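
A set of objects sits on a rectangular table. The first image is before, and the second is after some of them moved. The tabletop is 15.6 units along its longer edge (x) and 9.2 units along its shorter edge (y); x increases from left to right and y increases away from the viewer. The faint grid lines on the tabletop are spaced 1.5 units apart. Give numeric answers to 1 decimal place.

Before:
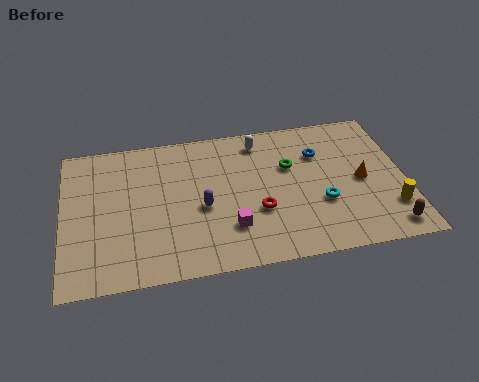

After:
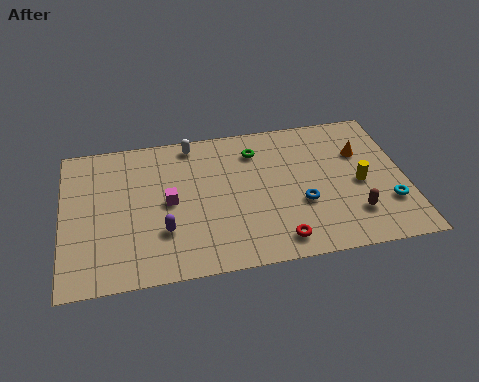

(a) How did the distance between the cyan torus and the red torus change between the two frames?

+2.4

Before: roughly 2.9 units apart; after: 5.3. That's 2.4 units further apart.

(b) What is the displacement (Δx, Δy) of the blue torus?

(-1.0, -3.1)

The blue torus was at about (11.8, 6.5) and moved to about (10.8, 3.4).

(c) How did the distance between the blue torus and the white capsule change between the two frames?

+3.8

The distance was about 3.0 in the first image and 6.8 in the second, so they moved 3.8 units further apart.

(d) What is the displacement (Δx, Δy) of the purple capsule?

(-1.8, -1.2)

From the two frames, the purple capsule sits at roughly (6.3, 4.0) before and (4.5, 2.8) after.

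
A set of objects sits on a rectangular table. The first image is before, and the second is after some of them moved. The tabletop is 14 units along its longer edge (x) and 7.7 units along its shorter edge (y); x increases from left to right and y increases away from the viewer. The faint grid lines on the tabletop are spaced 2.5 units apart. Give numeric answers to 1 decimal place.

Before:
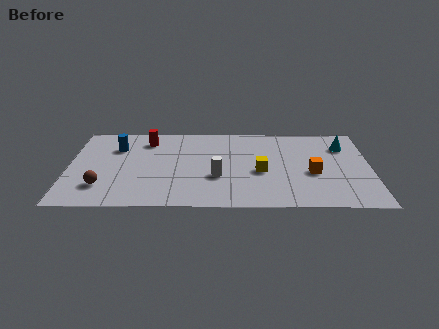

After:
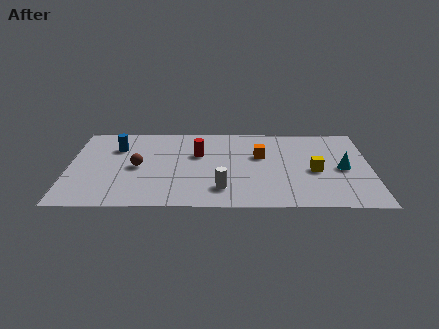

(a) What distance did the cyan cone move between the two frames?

2.1

The cyan cone was near (12.8, 5.7) before and (12.7, 3.6) after, so it travelled √(0.1² + 2.1²) ≈ 2.1 units.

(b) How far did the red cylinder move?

2.7

The red cylinder was near (3.6, 6.2) before and (6.0, 4.9) after, so it travelled √(2.4² + 1.3²) ≈ 2.7 units.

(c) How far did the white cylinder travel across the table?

1.1

The white cylinder was near (6.9, 2.8) before and (7.1, 1.7) after, so it travelled √(0.2² + 1.1²) ≈ 1.1 units.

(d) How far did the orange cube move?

2.9

From (11.3, 3.2) to (8.9, 4.8), the orange cube covered √(2.4² + 1.6²) ≈ 2.9 units.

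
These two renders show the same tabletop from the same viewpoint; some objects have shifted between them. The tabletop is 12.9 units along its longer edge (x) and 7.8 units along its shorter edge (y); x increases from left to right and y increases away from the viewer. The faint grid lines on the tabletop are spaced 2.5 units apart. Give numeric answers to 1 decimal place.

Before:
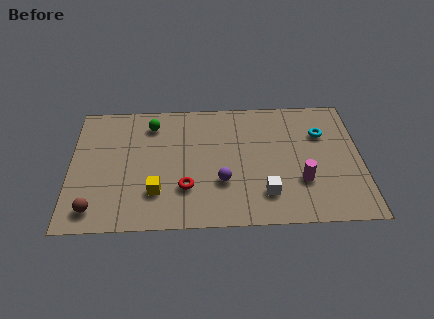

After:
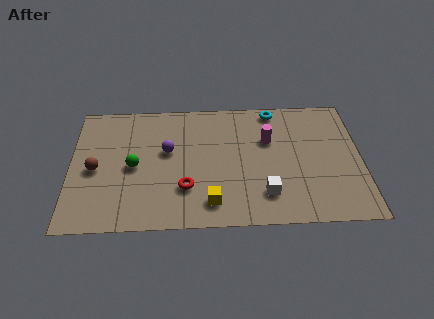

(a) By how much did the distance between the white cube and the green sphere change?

-0.6

Before: roughly 6.7 units apart; after: 6.1. That's 0.6 units closer together.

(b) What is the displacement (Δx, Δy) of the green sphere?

(-0.8, -2.6)

The green sphere started near (3.6, 6.3) and ended near (2.8, 3.7).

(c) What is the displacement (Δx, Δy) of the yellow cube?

(2.4, -0.7)

The yellow cube was at about (3.8, 2.1) and moved to about (6.2, 1.4).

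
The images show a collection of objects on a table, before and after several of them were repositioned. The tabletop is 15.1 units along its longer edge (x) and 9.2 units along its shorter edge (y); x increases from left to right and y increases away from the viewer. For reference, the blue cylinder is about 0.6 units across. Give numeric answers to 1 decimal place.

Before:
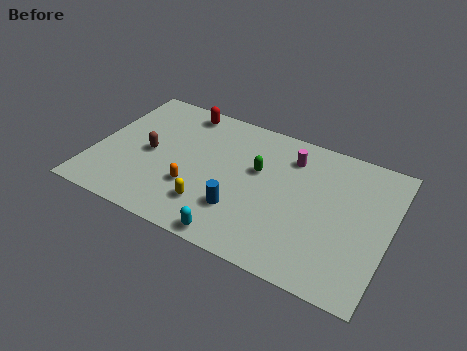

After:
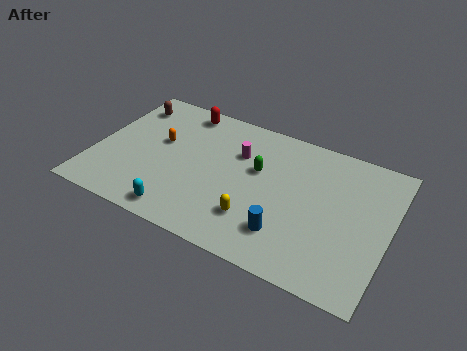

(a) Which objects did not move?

the green capsule and the red capsule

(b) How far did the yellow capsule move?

2.3

The yellow capsule moved from about (6.3, 2.2) to (8.6, 2.4), a distance of √(2.3² + 0.2²) ≈ 2.3.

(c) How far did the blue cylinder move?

2.4

The blue cylinder moved from about (7.8, 2.6) to (10.2, 2.2), a distance of √(2.4² + 0.4²) ≈ 2.4.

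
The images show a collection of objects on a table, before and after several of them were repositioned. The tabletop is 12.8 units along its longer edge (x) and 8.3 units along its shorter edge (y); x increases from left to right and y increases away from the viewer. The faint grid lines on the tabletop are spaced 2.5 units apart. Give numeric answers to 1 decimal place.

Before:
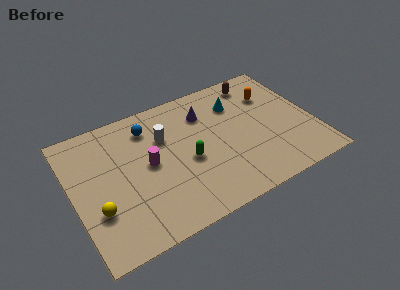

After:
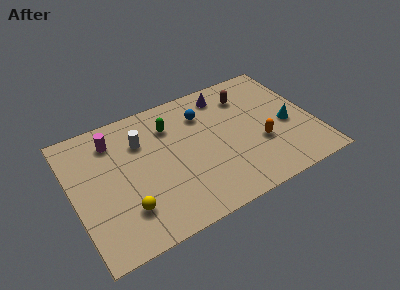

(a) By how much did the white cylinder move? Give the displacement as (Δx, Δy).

(-1.2, 0.3)

The white cylinder was at about (5.0, 5.6) and moved to about (3.8, 5.9).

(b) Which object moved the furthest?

the cyan cone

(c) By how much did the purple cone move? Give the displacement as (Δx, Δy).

(1.2, 0.8)

The purple cone started near (7.3, 6.2) and ended near (8.5, 7.0).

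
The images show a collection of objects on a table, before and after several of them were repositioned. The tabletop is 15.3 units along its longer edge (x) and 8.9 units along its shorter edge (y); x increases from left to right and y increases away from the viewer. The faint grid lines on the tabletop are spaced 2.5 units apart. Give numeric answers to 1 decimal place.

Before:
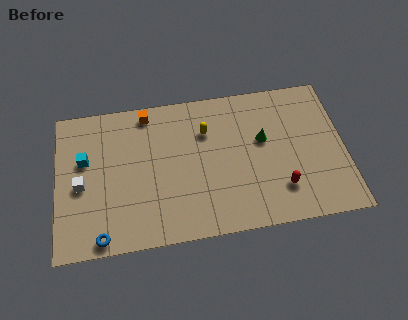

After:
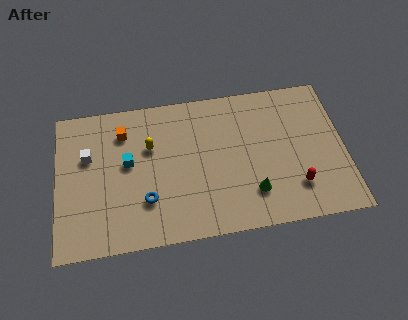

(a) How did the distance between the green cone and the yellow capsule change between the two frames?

+3.2

They were about 3.2 units apart before and 6.4 after — 3.2 units further apart.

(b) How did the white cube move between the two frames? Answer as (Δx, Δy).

(0.4, 1.7)

The white cube was at about (1.3, 4.0) and moved to about (1.7, 5.7).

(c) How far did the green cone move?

3.2

The green cone moved from about (11.0, 5.3) to (10.3, 2.2), a distance of √(0.7² + 3.1²) ≈ 3.2.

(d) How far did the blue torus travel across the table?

3.0

From (2.3, 0.8) to (4.7, 2.6), the blue torus covered √(2.4² + 1.8²) ≈ 3.0 units.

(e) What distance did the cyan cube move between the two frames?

2.4

The cyan cube moved from about (1.5, 5.5) to (3.8, 5.0), a distance of √(2.3² + 0.5²) ≈ 2.4.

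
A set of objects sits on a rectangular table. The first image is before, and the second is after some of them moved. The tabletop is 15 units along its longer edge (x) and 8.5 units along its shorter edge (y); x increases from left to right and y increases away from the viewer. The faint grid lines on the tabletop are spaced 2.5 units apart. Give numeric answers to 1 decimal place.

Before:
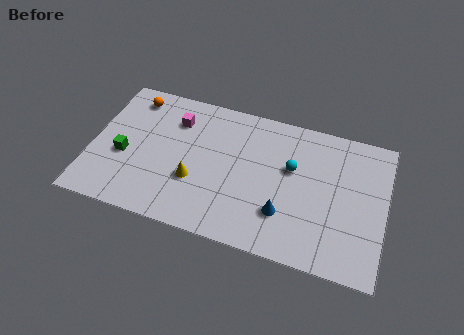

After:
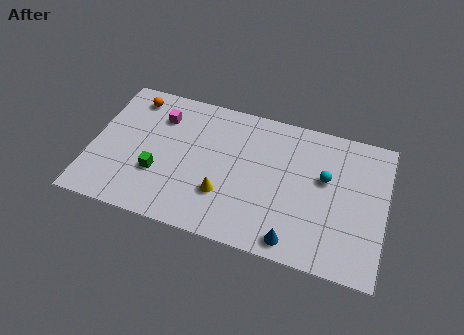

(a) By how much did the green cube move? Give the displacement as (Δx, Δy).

(1.8, -0.6)

From the two frames, the green cube sits at roughly (1.7, 3.5) before and (3.5, 2.9) after.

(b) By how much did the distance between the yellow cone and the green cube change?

-0.3

The distance was about 3.7 in the first image and 3.4 in the second, so they moved 0.3 units closer together.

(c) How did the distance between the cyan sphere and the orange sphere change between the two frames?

+1.7

Before: roughly 8.6 units apart; after: 10.3. That's 1.7 units further apart.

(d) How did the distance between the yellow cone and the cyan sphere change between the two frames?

+0.3

Before: roughly 5.3 units apart; after: 5.6. That's 0.3 units further apart.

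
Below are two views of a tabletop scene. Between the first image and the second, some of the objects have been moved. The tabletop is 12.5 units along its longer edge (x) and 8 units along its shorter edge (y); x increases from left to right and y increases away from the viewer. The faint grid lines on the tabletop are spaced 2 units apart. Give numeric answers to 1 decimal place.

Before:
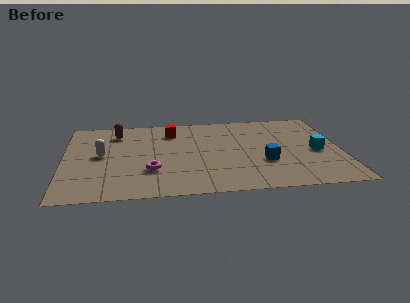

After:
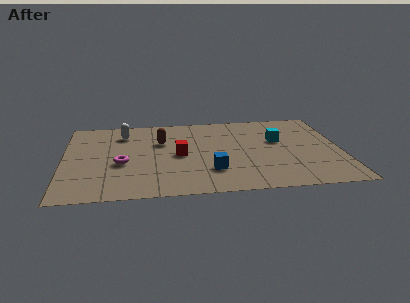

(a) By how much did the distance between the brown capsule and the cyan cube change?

-4.1

The distance was about 9.4 in the first image and 5.3 in the second, so they moved 4.1 units closer together.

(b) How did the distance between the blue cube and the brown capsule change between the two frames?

-3.7

Before: roughly 7.5 units apart; after: 3.8. That's 3.7 units closer together.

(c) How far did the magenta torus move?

1.5

From (3.9, 2.5) to (2.6, 3.3), the magenta torus covered √(1.3² + 0.8²) ≈ 1.5 units.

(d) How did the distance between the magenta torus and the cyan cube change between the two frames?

-0.3

The distance was about 7.6 in the first image and 7.3 in the second, so they moved 0.3 units closer together.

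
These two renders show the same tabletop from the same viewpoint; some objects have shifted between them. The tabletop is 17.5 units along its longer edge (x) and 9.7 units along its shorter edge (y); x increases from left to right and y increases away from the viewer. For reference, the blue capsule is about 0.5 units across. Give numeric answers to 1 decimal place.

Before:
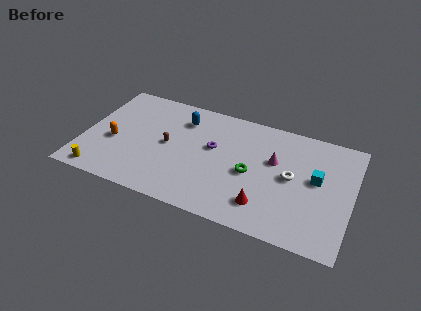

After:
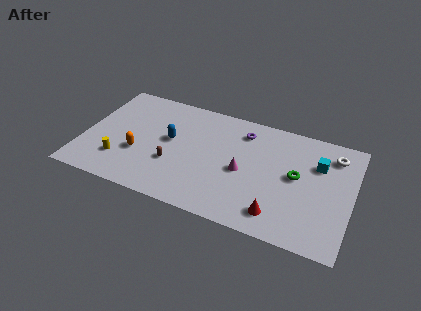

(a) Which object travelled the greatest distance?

the white torus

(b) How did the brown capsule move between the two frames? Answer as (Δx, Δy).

(0.5, -1.5)

The brown capsule was at about (5.5, 4.9) and moved to about (6.0, 3.4).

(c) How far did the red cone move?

1.0

From (12.1, 2.1) to (13.0, 1.7), the red cone covered √(0.9² + 0.4²) ≈ 1.0 units.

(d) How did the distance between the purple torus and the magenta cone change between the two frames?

-0.6

Before: roughly 4.0 units apart; after: 3.4. That's 0.6 units closer together.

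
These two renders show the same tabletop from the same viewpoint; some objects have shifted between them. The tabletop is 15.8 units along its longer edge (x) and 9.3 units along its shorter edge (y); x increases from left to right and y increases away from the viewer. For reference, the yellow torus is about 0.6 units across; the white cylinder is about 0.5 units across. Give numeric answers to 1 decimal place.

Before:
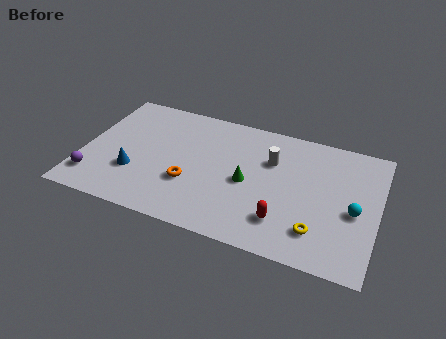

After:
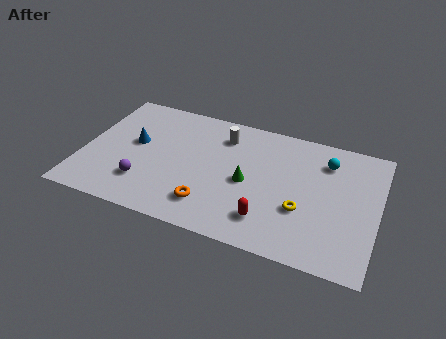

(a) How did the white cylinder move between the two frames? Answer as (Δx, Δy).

(-2.7, 1.0)

The white cylinder was at about (10.0, 6.3) and moved to about (7.3, 7.3).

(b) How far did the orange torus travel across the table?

1.7

The orange torus moved from about (5.9, 3.2) to (7.1, 2.0), a distance of √(1.2² + 1.2²) ≈ 1.7.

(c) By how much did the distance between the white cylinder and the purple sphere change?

-4.0

The distance was about 10.2 in the first image and 6.2 in the second, so they moved 4.0 units closer together.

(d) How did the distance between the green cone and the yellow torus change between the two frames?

-1.3

Before: roughly 4.5 units apart; after: 3.2. That's 1.3 units closer together.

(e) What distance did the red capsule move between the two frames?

0.8

From (11.0, 2.2) to (10.2, 2.0), the red capsule covered √(0.8² + 0.2²) ≈ 0.8 units.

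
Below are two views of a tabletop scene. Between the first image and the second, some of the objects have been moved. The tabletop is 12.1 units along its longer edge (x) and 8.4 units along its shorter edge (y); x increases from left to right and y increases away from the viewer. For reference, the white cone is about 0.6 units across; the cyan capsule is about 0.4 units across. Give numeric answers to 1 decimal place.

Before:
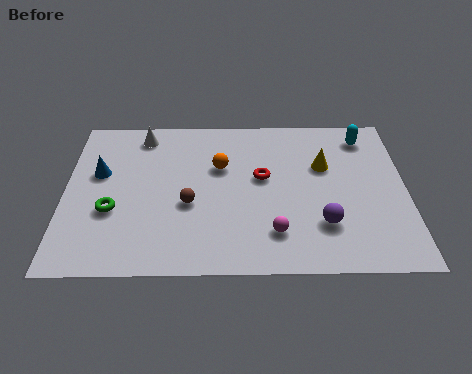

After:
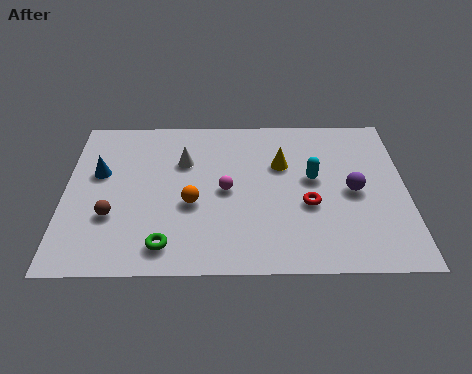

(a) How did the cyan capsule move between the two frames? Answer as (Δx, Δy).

(-1.9, -2.3)

From the two frames, the cyan capsule sits at roughly (10.7, 7.0) before and (8.8, 4.7) after.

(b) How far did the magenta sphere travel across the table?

2.8

The magenta sphere moved from about (7.4, 1.9) to (5.7, 4.1), a distance of √(1.7² + 2.2²) ≈ 2.8.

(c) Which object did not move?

the blue cone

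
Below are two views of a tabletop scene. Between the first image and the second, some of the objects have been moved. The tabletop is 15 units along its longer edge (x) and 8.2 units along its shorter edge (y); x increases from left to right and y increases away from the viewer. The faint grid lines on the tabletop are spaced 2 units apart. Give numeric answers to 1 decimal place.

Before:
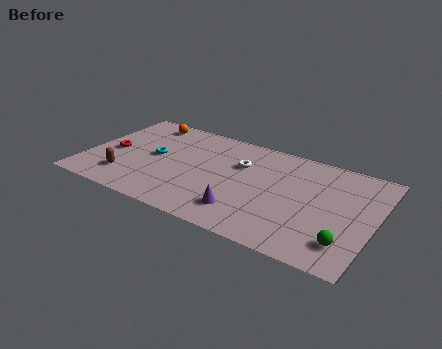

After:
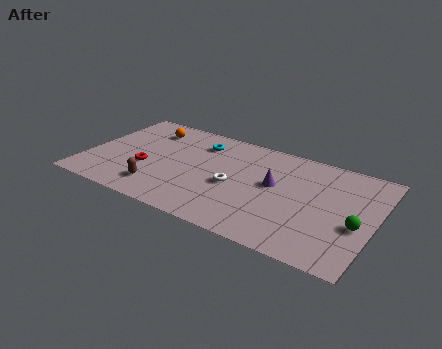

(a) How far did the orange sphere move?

0.7

The orange sphere was near (2.5, 7.1) before and (2.8, 6.5) after, so it travelled √(0.3² + 0.6²) ≈ 0.7 units.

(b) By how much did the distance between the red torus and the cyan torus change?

+1.8

The distance was about 2.3 in the first image and 4.1 in the second, so they moved 1.8 units further apart.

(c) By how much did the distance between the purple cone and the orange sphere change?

-0.8

Before: roughly 8.1 units apart; after: 7.3. That's 0.8 units closer together.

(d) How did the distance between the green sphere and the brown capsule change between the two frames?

-1.3

They were about 11.5 units apart before and 10.2 after — 1.3 units closer together.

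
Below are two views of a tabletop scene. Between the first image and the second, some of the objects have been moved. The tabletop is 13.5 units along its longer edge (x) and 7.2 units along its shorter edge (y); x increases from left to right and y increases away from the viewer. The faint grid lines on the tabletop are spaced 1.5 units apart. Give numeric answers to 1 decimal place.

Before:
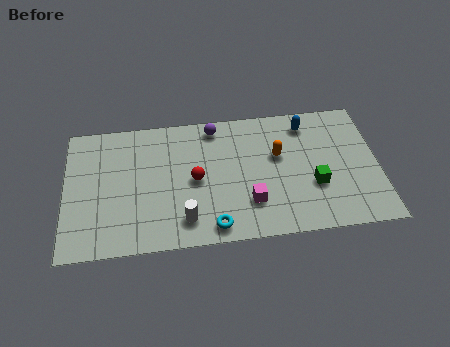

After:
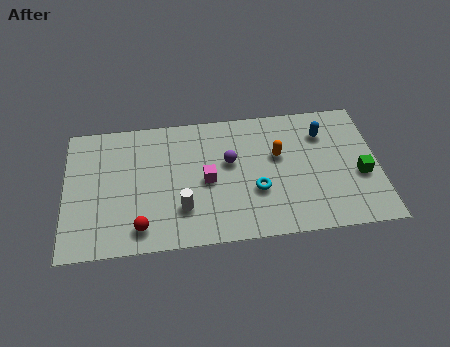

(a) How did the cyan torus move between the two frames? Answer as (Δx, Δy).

(1.9, 1.7)

The cyan torus was at about (6.3, 0.9) and moved to about (8.2, 2.6).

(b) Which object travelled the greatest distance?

the red sphere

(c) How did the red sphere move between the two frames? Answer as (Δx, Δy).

(-2.4, -2.3)

From the two frames, the red sphere sits at roughly (5.6, 3.5) before and (3.2, 1.2) after.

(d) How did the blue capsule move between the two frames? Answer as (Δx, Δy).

(0.7, -0.6)

From the two frames, the blue capsule sits at roughly (10.5, 6.0) before and (11.2, 5.4) after.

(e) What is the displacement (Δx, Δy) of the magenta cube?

(-1.8, 1.4)

The magenta cube started near (7.9, 2.0) and ended near (6.1, 3.4).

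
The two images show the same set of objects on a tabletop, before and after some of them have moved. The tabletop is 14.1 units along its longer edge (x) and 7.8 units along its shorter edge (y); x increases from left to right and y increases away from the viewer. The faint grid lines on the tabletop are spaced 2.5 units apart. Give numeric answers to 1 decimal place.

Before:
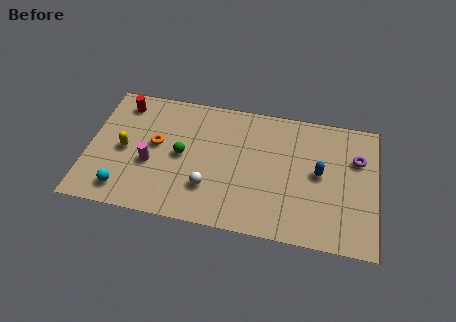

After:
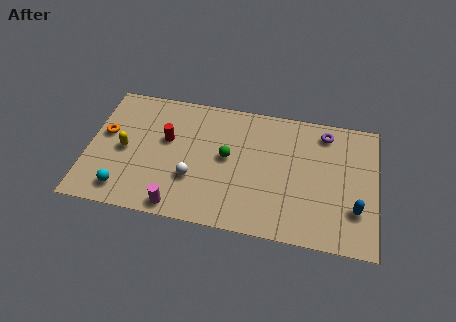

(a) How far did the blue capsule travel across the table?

2.5

From (11.3, 4.1) to (13.1, 2.3), the blue capsule covered √(1.8² + 1.8²) ≈ 2.5 units.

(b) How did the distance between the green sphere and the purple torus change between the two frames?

-3.3

Before: roughly 8.6 units apart; after: 5.3. That's 3.3 units closer together.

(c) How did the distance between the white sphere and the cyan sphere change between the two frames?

-0.7

Before: roughly 4.2 units apart; after: 3.5. That's 0.7 units closer together.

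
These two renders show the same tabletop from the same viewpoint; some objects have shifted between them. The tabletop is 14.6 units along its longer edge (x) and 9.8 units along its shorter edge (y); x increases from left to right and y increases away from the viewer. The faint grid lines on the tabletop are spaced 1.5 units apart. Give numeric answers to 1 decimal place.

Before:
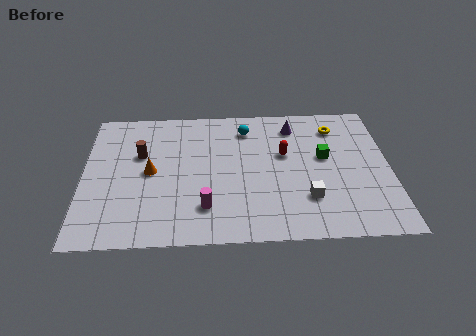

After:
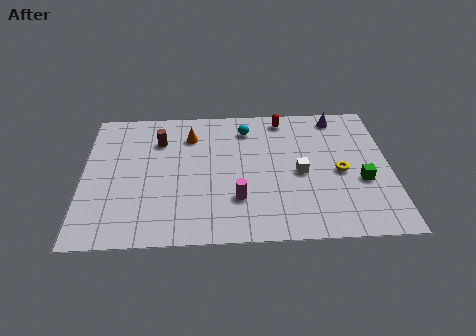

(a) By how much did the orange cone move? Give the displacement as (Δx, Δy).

(1.9, 2.6)

The orange cone was at about (3.2, 4.9) and moved to about (5.1, 7.5).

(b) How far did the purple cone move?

2.2

The purple cone was near (10.1, 8.0) before and (12.2, 8.6) after, so it travelled √(2.1² + 0.6²) ≈ 2.2 units.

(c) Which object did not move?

the cyan sphere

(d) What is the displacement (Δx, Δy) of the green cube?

(1.7, -1.8)

The green cube was at about (11.5, 5.6) and moved to about (13.2, 3.8).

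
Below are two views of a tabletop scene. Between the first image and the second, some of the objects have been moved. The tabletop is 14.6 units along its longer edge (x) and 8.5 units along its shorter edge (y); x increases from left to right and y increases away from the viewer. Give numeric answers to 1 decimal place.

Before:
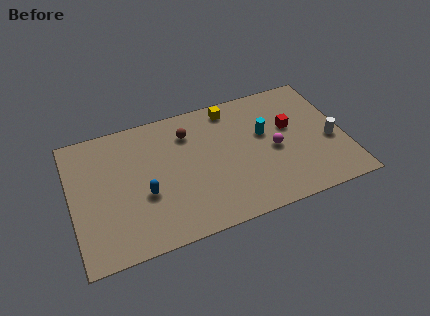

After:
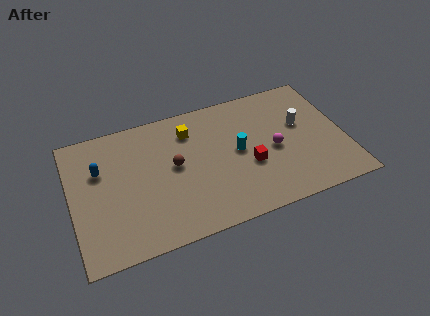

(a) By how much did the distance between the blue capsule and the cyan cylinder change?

+0.6

They were about 6.8 units apart before and 7.4 after — 0.6 units further apart.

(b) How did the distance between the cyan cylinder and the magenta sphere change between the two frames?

+0.7

The distance was about 1.3 in the first image and 2.0 in the second, so they moved 0.7 units further apart.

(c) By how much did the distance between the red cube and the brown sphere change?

-1.5

The distance was about 5.6 in the first image and 4.1 in the second, so they moved 1.5 units closer together.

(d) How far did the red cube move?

3.0

The red cube was near (11.8, 5.1) before and (9.4, 3.3) after, so it travelled √(2.4² + 1.8²) ≈ 3.0 units.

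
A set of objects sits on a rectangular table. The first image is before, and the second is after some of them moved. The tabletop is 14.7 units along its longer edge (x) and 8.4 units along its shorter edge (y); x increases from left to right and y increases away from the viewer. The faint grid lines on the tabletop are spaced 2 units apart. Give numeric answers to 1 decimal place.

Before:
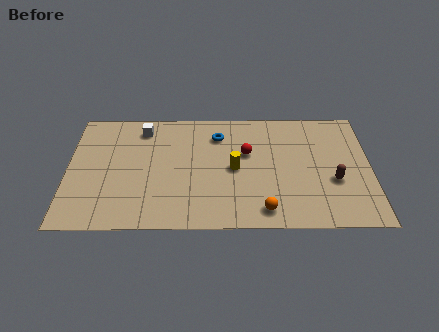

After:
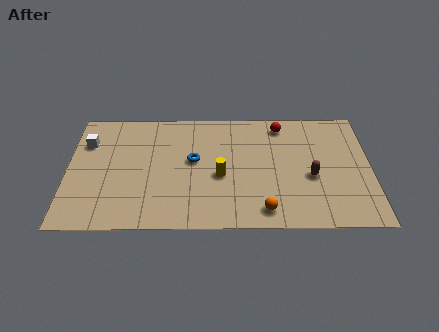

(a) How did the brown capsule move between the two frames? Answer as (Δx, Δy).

(-1.1, 0.3)

From the two frames, the brown capsule sits at roughly (12.9, 3.2) before and (11.8, 3.5) after.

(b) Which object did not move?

the orange sphere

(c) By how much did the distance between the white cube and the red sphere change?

+4.2

Before: roughly 5.4 units apart; after: 9.6. That's 4.2 units further apart.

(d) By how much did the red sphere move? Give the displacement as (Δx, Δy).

(1.7, 2.0)

The red sphere started near (8.7, 5.2) and ended near (10.4, 7.2).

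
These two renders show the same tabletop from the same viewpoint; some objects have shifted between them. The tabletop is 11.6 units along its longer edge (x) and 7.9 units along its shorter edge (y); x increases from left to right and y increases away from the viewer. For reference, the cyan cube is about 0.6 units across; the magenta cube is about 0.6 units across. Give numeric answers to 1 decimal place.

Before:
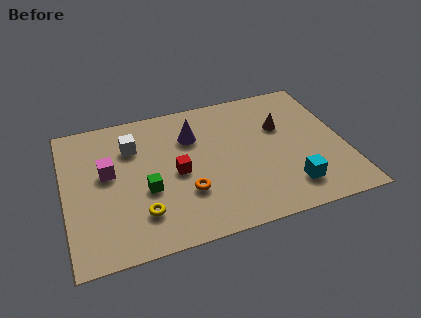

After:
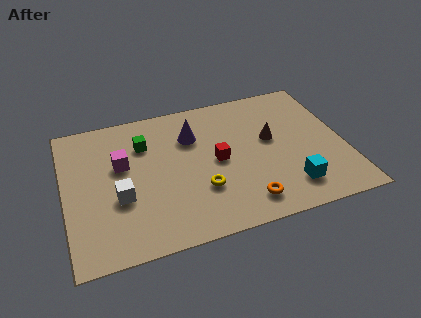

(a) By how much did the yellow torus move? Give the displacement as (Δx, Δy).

(2.5, 0.6)

From the two frames, the yellow torus sits at roughly (3.0, 1.9) before and (5.5, 2.5) after.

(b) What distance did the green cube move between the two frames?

2.6

From (3.3, 3.1) to (3.4, 5.7), the green cube covered √(0.1² + 2.6²) ≈ 2.6 units.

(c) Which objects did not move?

the purple cone and the cyan cube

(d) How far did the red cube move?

1.7

The red cube moved from about (4.6, 3.7) to (6.3, 3.9), a distance of √(1.7² + 0.2²) ≈ 1.7.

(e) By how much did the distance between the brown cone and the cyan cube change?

-0.6

They were about 3.5 units apart before and 2.9 after — 0.6 units closer together.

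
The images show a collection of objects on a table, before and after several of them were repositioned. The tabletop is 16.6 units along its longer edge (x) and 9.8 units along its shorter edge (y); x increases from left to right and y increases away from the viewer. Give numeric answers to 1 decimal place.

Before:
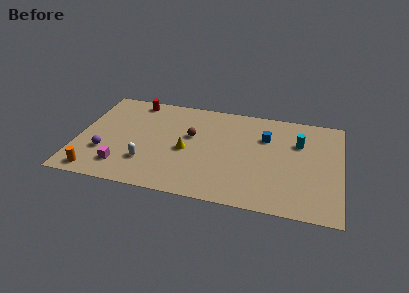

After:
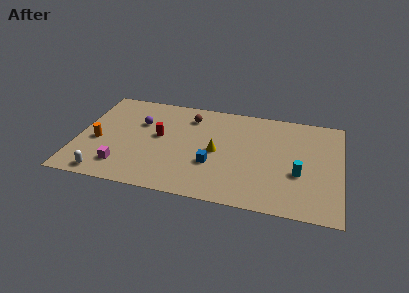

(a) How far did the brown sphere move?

1.9

From (7.1, 5.9) to (6.9, 7.8), the brown sphere covered √(0.2² + 1.9²) ≈ 1.9 units.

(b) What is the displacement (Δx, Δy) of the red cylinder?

(1.8, -3.3)

The red cylinder started near (3.3, 8.7) and ended near (5.1, 5.4).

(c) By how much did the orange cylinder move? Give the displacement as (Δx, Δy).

(-0.1, 3.0)

The orange cylinder was at about (1.4, 1.1) and moved to about (1.3, 4.1).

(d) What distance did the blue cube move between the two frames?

4.7

From (11.8, 6.8) to (8.6, 3.4), the blue cube covered √(3.2² + 3.4²) ≈ 4.7 units.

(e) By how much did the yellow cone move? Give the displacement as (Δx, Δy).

(1.9, 0.3)

The yellow cone started near (6.9, 4.4) and ended near (8.8, 4.7).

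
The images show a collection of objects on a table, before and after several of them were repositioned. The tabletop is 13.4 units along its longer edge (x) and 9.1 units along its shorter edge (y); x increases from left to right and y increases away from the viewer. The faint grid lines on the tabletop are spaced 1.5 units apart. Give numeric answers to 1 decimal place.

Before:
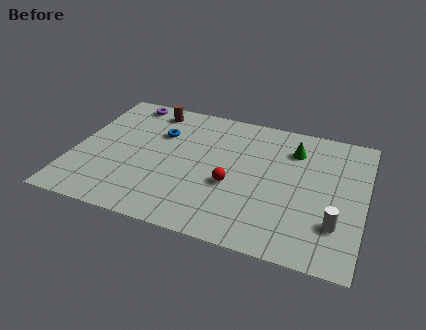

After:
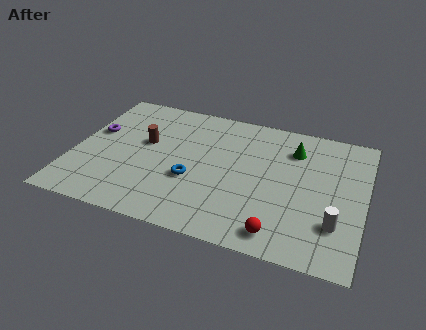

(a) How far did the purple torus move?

3.0

The purple torus moved from about (2.0, 8.1) to (0.8, 5.4), a distance of √(1.2² + 2.7²) ≈ 3.0.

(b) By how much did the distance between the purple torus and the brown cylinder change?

+1.2

The distance was about 1.2 in the first image and 2.4 in the second, so they moved 1.2 units further apart.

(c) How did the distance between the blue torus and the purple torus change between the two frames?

+2.6

They were about 2.6 units apart before and 5.2 after — 2.6 units further apart.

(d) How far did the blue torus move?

3.3

The blue torus was near (3.8, 6.2) before and (5.6, 3.4) after, so it travelled √(1.8² + 2.8²) ≈ 3.3 units.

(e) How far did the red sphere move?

3.4

The red sphere was near (7.4, 3.6) before and (9.8, 1.2) after, so it travelled √(2.4² + 2.4²) ≈ 3.4 units.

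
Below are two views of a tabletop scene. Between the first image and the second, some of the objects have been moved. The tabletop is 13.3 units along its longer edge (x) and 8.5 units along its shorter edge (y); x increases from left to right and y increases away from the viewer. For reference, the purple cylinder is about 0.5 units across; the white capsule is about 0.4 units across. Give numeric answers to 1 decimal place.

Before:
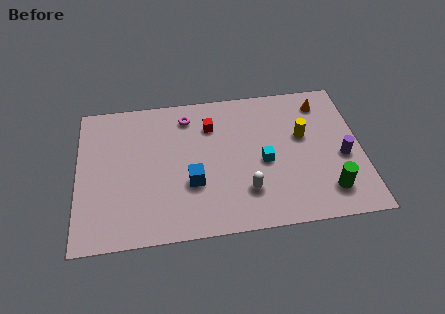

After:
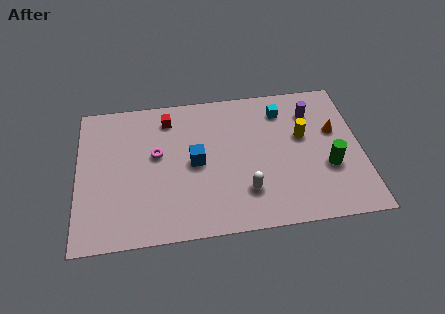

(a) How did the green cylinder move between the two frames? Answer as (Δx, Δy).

(0.1, 1.4)

From the two frames, the green cylinder sits at roughly (11.6, 1.7) before and (11.7, 3.1) after.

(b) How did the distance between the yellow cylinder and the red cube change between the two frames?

+2.1

Before: roughly 4.5 units apart; after: 6.6. That's 2.1 units further apart.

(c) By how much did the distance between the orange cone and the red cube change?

+2.7

The distance was about 5.3 in the first image and 8.0 in the second, so they moved 2.7 units further apart.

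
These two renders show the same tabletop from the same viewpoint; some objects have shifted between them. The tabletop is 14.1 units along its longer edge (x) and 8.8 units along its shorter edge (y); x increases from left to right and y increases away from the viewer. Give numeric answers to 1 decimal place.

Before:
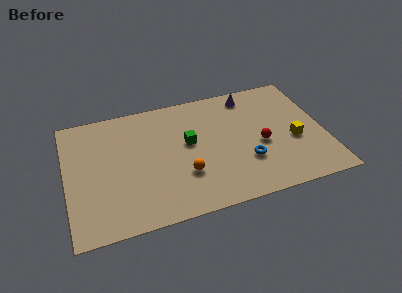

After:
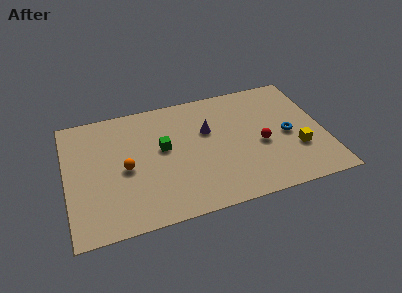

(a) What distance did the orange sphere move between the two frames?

3.4

The orange sphere was near (6.3, 2.8) before and (3.2, 4.1) after, so it travelled √(3.1² + 1.3²) ≈ 3.4 units.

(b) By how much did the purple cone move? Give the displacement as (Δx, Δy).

(-2.5, -2.0)

From the two frames, the purple cone sits at roughly (10.3, 7.6) before and (7.8, 5.6) after.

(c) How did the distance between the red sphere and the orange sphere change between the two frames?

+3.0

Before: roughly 4.4 units apart; after: 7.4. That's 3.0 units further apart.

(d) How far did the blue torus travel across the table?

2.7

The blue torus was near (9.7, 2.8) before and (12.1, 4.1) after, so it travelled √(2.4² + 1.3²) ≈ 2.7 units.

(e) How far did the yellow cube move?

0.7

The yellow cube moved from about (12.4, 3.6) to (12.5, 2.9), a distance of √(0.1² + 0.7²) ≈ 0.7.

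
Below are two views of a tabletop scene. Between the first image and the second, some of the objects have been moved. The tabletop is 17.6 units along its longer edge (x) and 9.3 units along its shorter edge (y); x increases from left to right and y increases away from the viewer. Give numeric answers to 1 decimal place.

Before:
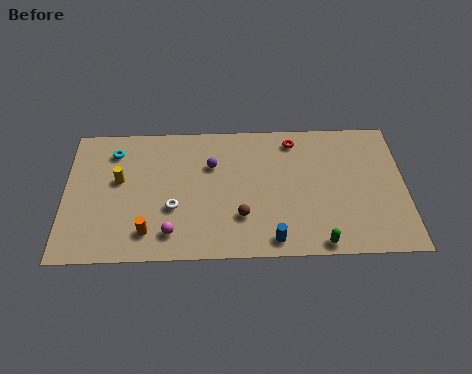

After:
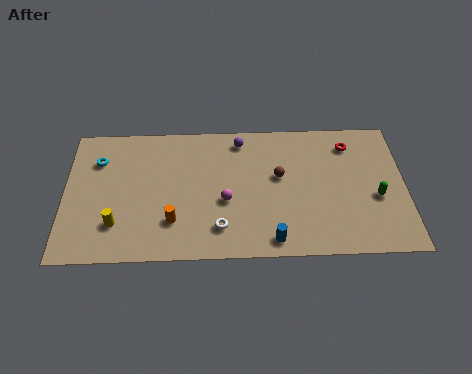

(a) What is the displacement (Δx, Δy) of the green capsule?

(3.0, 3.0)

The green capsule started near (13.1, 0.8) and ended near (16.1, 3.8).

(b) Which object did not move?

the blue cylinder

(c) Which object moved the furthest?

the green capsule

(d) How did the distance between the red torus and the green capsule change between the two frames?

-3.3

They were about 7.2 units apart before and 3.9 after — 3.3 units closer together.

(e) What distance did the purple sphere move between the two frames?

2.3

From (7.6, 6.3) to (9.1, 8.0), the purple sphere covered √(1.5² + 1.7²) ≈ 2.3 units.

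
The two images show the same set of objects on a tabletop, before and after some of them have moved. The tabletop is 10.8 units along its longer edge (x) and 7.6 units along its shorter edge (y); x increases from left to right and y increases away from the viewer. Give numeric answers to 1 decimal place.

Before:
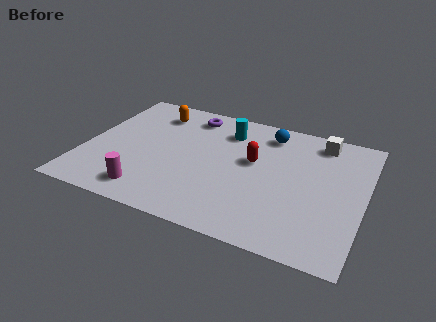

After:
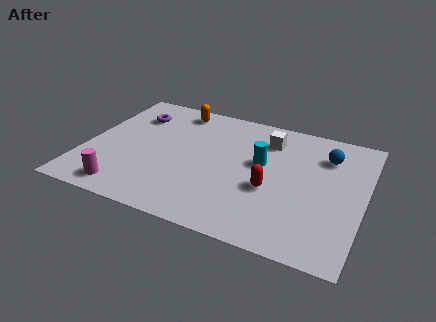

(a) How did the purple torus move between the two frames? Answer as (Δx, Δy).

(-2.2, -0.7)

From the two frames, the purple torus sits at roughly (3.8, 6.4) before and (1.6, 5.7) after.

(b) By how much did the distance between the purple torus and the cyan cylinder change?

+3.8

They were about 1.6 units apart before and 5.4 after — 3.8 units further apart.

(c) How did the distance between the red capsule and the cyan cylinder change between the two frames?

-0.4

Before: roughly 1.9 units apart; after: 1.5. That's 0.4 units closer together.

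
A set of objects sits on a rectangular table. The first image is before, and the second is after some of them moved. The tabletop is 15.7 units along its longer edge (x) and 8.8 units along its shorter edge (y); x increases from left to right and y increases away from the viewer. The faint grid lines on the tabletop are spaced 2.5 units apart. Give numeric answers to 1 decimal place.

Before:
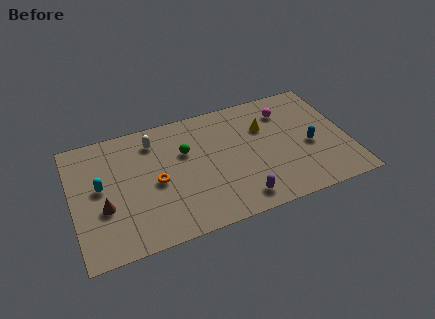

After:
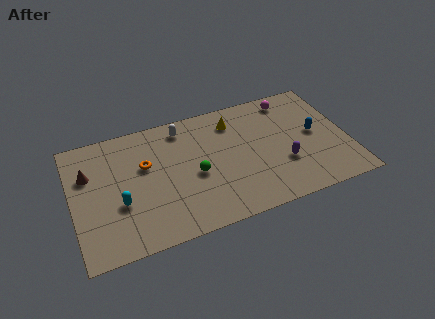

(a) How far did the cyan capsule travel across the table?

1.8

The cyan capsule moved from about (1.6, 4.8) to (2.6, 3.3), a distance of √(1.0² + 1.5²) ≈ 1.8.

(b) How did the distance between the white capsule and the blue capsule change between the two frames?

-1.4

The distance was about 9.3 in the first image and 7.9 in the second, so they moved 1.4 units closer together.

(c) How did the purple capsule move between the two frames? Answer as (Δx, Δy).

(2.7, 1.7)

The purple capsule was at about (9.2, 1.3) and moved to about (11.9, 3.0).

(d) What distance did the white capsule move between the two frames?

1.7

From (4.8, 7.1) to (6.5, 7.5), the white capsule covered √(1.7² + 0.4²) ≈ 1.7 units.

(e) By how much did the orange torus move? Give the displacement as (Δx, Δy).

(-0.5, 1.4)

The orange torus was at about (4.7, 4.1) and moved to about (4.2, 5.5).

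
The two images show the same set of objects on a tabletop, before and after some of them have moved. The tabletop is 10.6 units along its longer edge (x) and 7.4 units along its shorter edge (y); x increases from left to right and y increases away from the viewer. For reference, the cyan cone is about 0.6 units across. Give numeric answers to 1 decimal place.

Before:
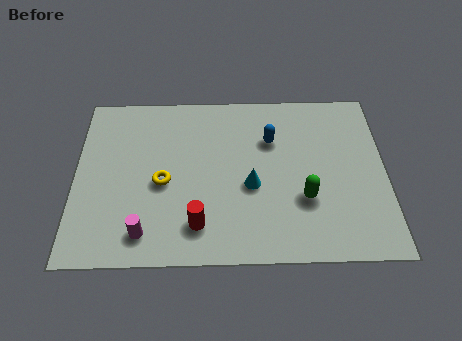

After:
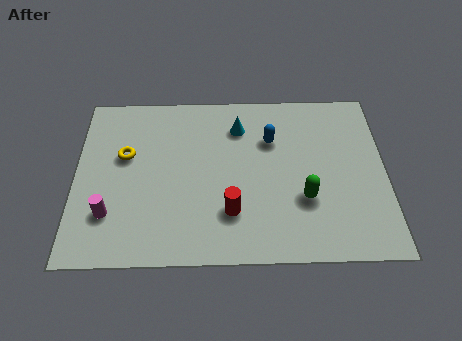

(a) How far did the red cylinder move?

1.2

The red cylinder moved from about (4.2, 1.5) to (5.3, 2.0), a distance of √(1.1² + 0.5²) ≈ 1.2.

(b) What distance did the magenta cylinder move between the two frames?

1.4

The magenta cylinder was near (2.4, 1.2) before and (1.2, 2.0) after, so it travelled √(1.2² + 0.8²) ≈ 1.4 units.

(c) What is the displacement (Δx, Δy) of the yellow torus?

(-1.3, 1.2)

From the two frames, the yellow torus sits at roughly (3.0, 3.3) before and (1.7, 4.5) after.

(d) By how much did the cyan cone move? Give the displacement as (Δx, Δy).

(-0.4, 2.6)

The cyan cone was at about (6.0, 3.1) and moved to about (5.6, 5.7).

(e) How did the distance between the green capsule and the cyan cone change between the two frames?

+2.0

The distance was about 1.9 in the first image and 3.9 in the second, so they moved 2.0 units further apart.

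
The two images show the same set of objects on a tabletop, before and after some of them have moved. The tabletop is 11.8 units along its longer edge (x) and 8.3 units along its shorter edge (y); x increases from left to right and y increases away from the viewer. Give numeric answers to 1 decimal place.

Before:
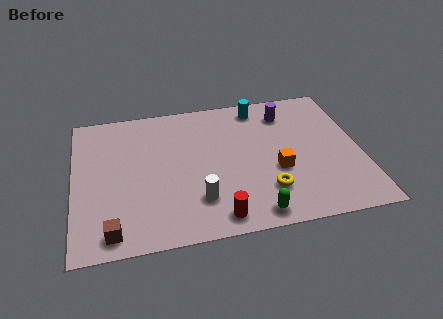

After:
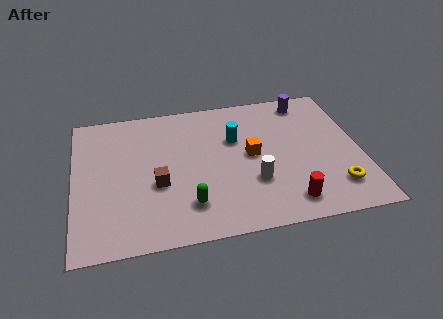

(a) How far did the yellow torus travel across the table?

2.8

From (7.8, 2.1) to (10.6, 1.8), the yellow torus covered √(2.8² + 0.3²) ≈ 2.8 units.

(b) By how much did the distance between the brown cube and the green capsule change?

-3.9

They were about 5.7 units apart before and 1.8 after — 3.9 units closer together.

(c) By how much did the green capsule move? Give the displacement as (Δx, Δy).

(-2.6, 1.0)

From the two frames, the green capsule sits at roughly (7.2, 0.9) before and (4.6, 1.9) after.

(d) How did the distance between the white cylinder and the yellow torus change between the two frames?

+0.6

They were about 2.8 units apart before and 3.4 after — 0.6 units further apart.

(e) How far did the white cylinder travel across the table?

2.4

The white cylinder moved from about (5.0, 2.1) to (7.3, 2.7), a distance of √(2.3² + 0.6²) ≈ 2.4.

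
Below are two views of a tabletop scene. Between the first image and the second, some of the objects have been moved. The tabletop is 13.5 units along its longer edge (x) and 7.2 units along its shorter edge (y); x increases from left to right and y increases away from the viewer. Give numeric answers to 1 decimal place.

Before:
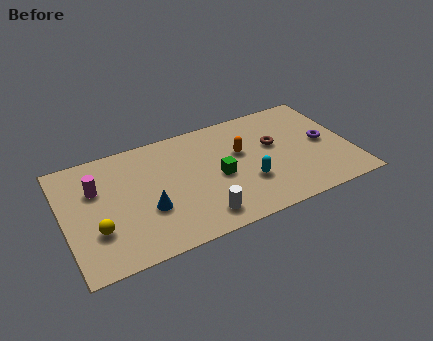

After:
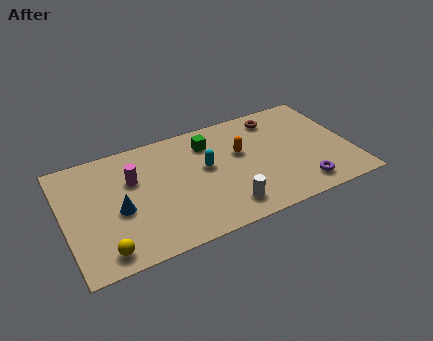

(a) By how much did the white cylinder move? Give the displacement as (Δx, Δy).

(1.2, 0.1)

From the two frames, the white cylinder sits at roughly (6.1, 1.2) before and (7.3, 1.3) after.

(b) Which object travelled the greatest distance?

the purple torus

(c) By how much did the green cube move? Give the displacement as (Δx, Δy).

(-0.2, 2.3)

From the two frames, the green cube sits at roughly (7.2, 3.3) before and (7.0, 5.6) after.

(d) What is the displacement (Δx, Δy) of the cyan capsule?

(-1.8, 1.7)

The cyan capsule was at about (8.5, 2.4) and moved to about (6.7, 4.1).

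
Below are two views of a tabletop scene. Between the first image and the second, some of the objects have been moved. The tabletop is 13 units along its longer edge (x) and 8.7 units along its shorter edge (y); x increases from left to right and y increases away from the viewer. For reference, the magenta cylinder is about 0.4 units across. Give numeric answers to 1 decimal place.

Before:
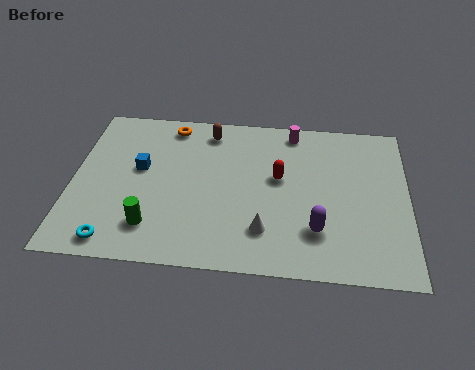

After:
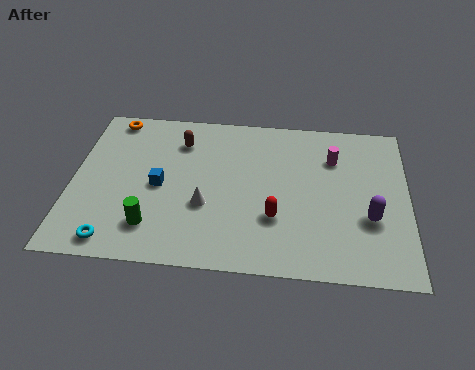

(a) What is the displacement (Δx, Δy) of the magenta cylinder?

(1.6, -1.4)

The magenta cylinder was at about (8.5, 7.7) and moved to about (10.1, 6.3).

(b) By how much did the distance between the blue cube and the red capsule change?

-0.7

Before: roughly 5.4 units apart; after: 4.7. That's 0.7 units closer together.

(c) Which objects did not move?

the green cylinder and the cyan torus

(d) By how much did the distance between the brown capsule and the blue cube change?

-0.8

Before: roughly 3.5 units apart; after: 2.7. That's 0.8 units closer together.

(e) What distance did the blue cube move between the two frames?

1.2

The blue cube moved from about (2.6, 5.0) to (3.4, 4.1), a distance of √(0.8² + 0.9²) ≈ 1.2.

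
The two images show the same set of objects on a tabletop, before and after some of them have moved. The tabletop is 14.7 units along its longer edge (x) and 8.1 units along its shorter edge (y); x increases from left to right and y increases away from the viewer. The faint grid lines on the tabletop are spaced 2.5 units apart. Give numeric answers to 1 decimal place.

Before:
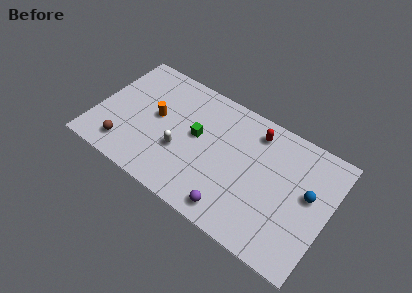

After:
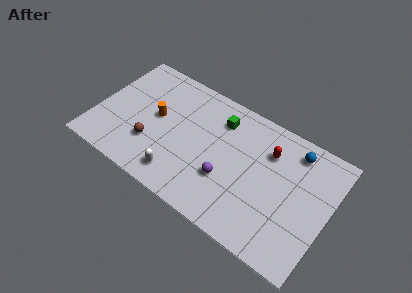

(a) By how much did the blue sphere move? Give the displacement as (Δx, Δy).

(-1.2, 2.2)

The blue sphere started near (13.4, 4.6) and ended near (12.2, 6.8).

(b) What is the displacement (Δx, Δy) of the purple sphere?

(-0.7, 1.7)

From the two frames, the purple sphere sits at roughly (9.2, 1.1) before and (8.5, 2.8) after.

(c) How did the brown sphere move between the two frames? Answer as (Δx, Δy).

(1.5, 1.0)

From the two frames, the brown sphere sits at roughly (2.2, 1.5) before and (3.7, 2.5) after.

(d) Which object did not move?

the orange cylinder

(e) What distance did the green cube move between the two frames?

2.2

The green cube was near (6.3, 4.5) before and (7.5, 6.3) after, so it travelled √(1.2² + 1.8²) ≈ 2.2 units.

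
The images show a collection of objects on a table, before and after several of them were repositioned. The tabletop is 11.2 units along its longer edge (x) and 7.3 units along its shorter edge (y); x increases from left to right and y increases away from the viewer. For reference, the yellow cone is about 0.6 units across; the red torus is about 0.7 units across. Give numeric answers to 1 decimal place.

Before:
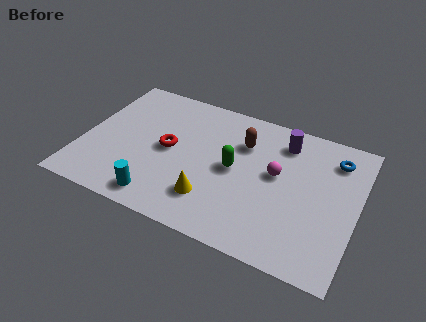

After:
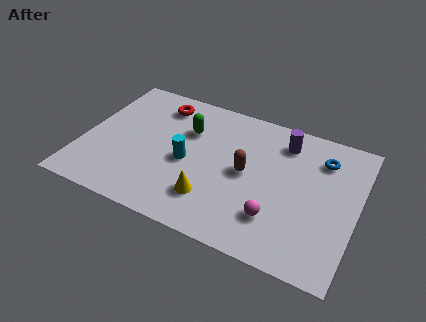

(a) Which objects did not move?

the purple cylinder and the yellow cone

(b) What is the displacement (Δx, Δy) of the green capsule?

(-2.1, 1.3)

From the two frames, the green capsule sits at roughly (6.2, 3.7) before and (4.1, 5.0) after.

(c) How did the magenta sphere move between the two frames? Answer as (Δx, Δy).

(0.2, -2.2)

The magenta sphere was at about (7.9, 4.1) and moved to about (8.1, 1.9).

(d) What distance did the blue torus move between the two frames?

0.5

From (10.1, 5.8) to (9.6, 5.6), the blue torus covered √(0.5² + 0.2²) ≈ 0.5 units.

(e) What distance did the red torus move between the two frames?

2.4

From (3.5, 3.7) to (2.8, 6.0), the red torus covered √(0.7² + 2.3²) ≈ 2.4 units.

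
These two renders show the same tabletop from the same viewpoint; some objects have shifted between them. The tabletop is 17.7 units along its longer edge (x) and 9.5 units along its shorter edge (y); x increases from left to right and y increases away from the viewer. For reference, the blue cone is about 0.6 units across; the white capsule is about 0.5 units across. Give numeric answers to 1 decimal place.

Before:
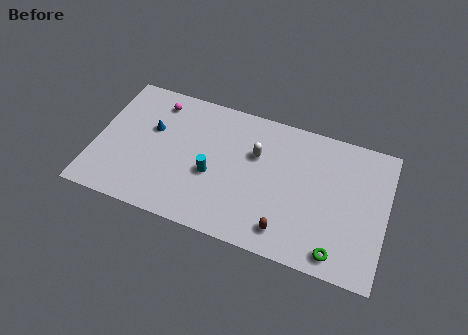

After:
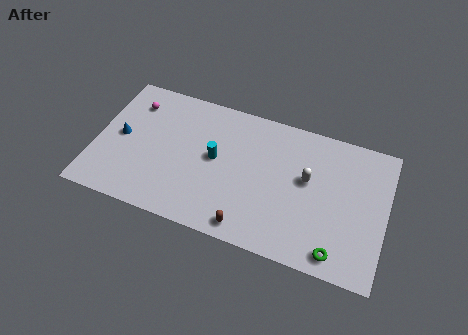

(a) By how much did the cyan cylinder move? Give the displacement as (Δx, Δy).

(0.1, 1.2)

From the two frames, the cyan cylinder sits at roughly (7.2, 3.9) before and (7.3, 5.1) after.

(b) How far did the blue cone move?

2.1

The blue cone was near (3.3, 5.9) before and (1.5, 4.8) after, so it travelled √(1.8² + 1.1²) ≈ 2.1 units.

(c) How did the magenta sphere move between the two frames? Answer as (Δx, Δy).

(-1.4, -0.5)

The magenta sphere was at about (3.4, 7.9) and moved to about (2.0, 7.4).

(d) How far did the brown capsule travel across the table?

2.3

The brown capsule moved from about (11.9, 1.6) to (9.7, 1.1), a distance of √(2.2² + 0.5²) ≈ 2.3.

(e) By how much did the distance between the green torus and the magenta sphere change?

+1.0

The distance was about 13.4 in the first image and 14.4 in the second, so they moved 1.0 units further apart.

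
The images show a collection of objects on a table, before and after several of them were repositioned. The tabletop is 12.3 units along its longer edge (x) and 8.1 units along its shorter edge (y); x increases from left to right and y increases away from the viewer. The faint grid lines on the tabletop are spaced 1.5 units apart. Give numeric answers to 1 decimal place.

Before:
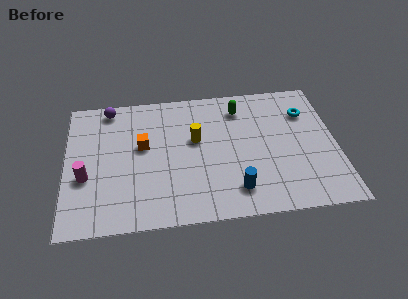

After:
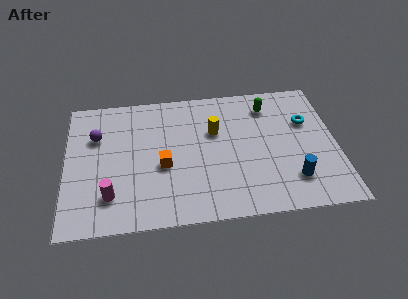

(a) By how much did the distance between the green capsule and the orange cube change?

+1.0

Before: roughly 4.8 units apart; after: 5.8. That's 1.0 units further apart.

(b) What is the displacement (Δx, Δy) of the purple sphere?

(-0.6, -1.7)

From the two frames, the purple sphere sits at roughly (2.0, 7.2) before and (1.4, 5.5) after.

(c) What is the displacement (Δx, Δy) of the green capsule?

(1.3, 0.0)

From the two frames, the green capsule sits at roughly (8.0, 6.5) before and (9.3, 6.5) after.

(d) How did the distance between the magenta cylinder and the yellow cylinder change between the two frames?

+0.5

The distance was about 5.3 in the first image and 5.8 in the second, so they moved 0.5 units further apart.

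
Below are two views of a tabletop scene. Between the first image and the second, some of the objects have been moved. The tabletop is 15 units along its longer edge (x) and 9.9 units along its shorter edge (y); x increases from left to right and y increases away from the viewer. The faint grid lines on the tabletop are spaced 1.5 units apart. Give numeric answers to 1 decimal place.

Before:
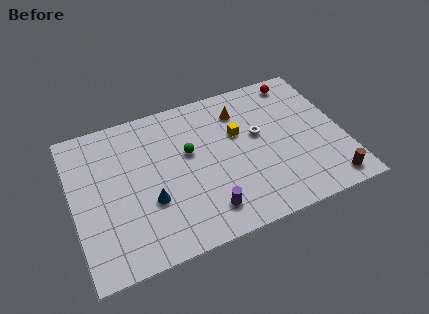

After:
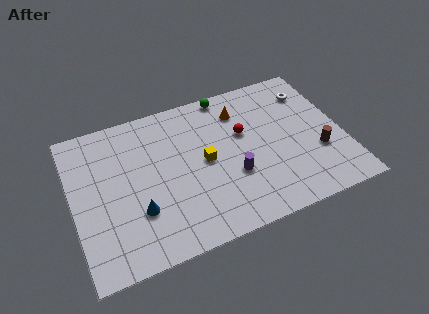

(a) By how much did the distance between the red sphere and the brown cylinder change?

-2.8

The distance was about 7.5 in the first image and 4.7 in the second, so they moved 2.8 units closer together.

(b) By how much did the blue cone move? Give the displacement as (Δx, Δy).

(-0.7, -0.4)

From the two frames, the blue cone sits at roughly (4.1, 3.5) before and (3.4, 3.1) after.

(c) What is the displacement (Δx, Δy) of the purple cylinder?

(1.7, 1.7)

From the two frames, the purple cylinder sits at roughly (7.0, 1.8) before and (8.7, 3.5) after.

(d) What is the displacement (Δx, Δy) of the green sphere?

(2.5, 3.2)

From the two frames, the green sphere sits at roughly (6.5, 5.9) before and (9.0, 9.1) after.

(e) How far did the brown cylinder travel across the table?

2.2

The brown cylinder was near (13.8, 1.2) before and (13.5, 3.4) after, so it travelled √(0.3² + 2.2²) ≈ 2.2 units.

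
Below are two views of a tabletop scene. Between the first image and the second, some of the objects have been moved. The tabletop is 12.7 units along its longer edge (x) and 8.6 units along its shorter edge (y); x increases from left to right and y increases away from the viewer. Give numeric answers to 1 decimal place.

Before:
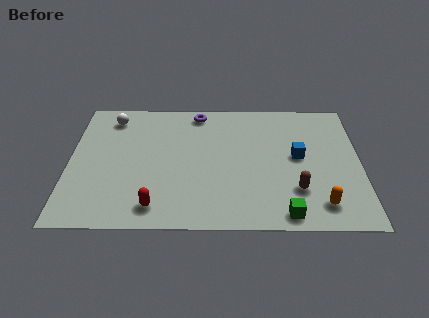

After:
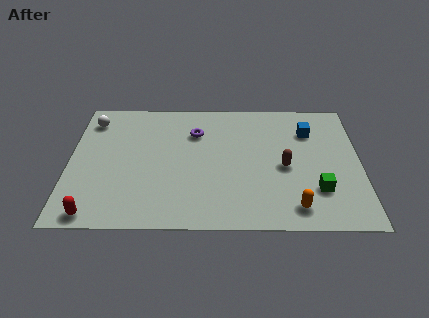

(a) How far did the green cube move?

2.1

From (9.4, 0.9) to (10.8, 2.4), the green cube covered √(1.4² + 1.5²) ≈ 2.1 units.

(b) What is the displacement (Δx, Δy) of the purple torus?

(-0.1, -1.4)

The purple torus was at about (5.6, 7.6) and moved to about (5.5, 6.2).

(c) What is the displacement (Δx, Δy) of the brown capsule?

(-0.5, 1.5)

The brown capsule was at about (9.9, 2.4) and moved to about (9.4, 3.9).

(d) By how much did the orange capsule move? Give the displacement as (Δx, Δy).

(-1.1, -0.2)

The orange capsule started near (10.9, 1.5) and ended near (9.8, 1.3).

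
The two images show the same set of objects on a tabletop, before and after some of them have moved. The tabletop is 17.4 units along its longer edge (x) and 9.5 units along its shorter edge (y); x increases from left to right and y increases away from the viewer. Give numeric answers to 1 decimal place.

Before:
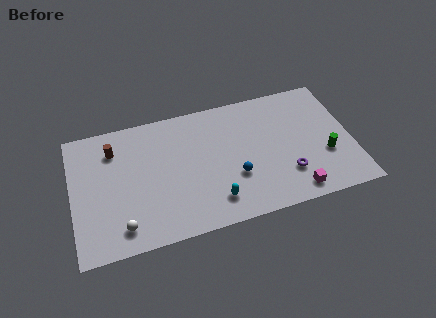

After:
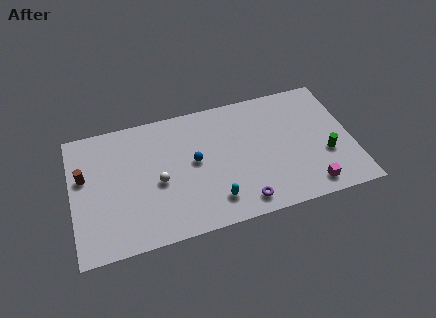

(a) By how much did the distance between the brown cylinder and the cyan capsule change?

+0.7

Before: roughly 8.0 units apart; after: 8.7. That's 0.7 units further apart.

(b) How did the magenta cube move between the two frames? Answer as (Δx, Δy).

(1.0, 0.1)

The magenta cube was at about (13.5, 1.2) and moved to about (14.5, 1.3).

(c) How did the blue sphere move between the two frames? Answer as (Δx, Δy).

(-2.4, 1.8)

The blue sphere started near (10.0, 3.3) and ended near (7.6, 5.1).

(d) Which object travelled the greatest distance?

the white sphere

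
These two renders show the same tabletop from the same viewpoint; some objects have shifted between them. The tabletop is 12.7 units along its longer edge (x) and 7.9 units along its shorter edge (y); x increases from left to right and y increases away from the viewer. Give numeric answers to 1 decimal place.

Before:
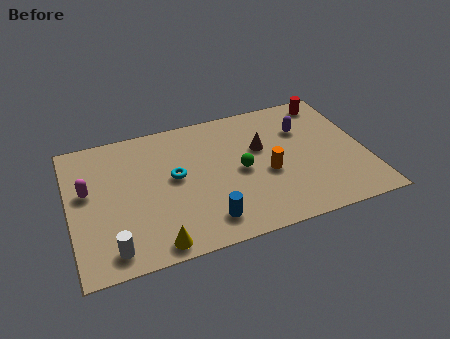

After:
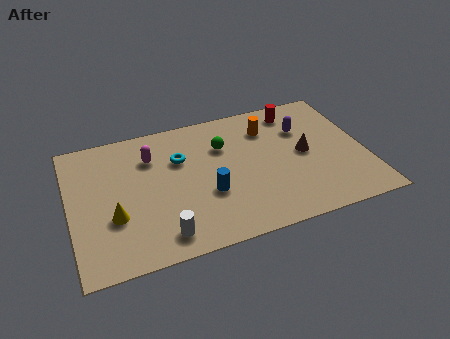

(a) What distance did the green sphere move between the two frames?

1.8

The green sphere was near (7.3, 3.8) before and (6.7, 5.5) after, so it travelled √(0.6² + 1.7²) ≈ 1.8 units.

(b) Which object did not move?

the purple capsule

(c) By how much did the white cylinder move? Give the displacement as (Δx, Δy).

(2.1, 0.1)

The white cylinder was at about (1.6, 1.1) and moved to about (3.7, 1.2).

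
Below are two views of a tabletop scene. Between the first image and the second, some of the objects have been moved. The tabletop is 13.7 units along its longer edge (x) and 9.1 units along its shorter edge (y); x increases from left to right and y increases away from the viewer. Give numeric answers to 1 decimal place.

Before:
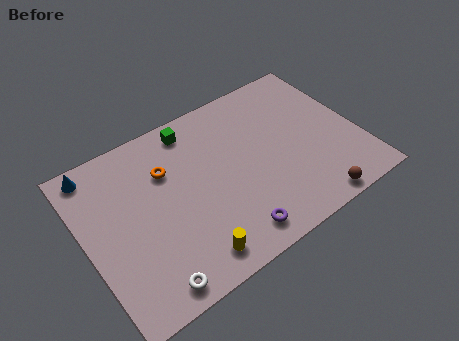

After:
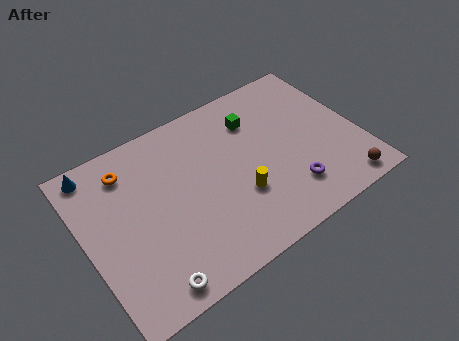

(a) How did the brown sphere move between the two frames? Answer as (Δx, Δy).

(1.6, 0.2)

From the two frames, the brown sphere sits at roughly (10.7, 0.8) before and (12.3, 1.0) after.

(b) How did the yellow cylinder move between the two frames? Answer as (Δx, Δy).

(2.8, 1.8)

The yellow cylinder was at about (4.6, 1.3) and moved to about (7.4, 3.1).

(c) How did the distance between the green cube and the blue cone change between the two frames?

+3.1

They were about 4.9 units apart before and 8.0 after — 3.1 units further apart.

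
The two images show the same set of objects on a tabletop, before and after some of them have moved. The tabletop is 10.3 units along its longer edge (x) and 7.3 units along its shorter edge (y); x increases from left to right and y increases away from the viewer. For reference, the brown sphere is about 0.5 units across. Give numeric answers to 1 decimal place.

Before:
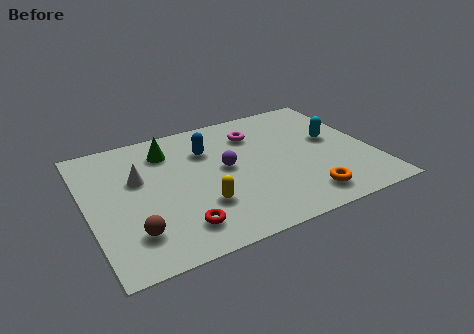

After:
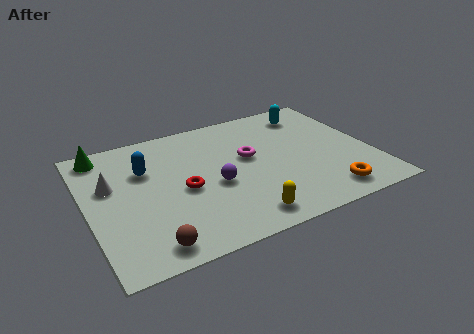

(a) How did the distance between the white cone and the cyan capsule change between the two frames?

+0.6

Before: roughly 7.1 units apart; after: 7.7. That's 0.6 units further apart.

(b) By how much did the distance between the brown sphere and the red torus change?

+1.2

They were about 1.6 units apart before and 2.8 after — 1.2 units further apart.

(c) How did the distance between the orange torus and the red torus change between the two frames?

+0.9

The distance was about 4.5 in the first image and 5.4 in the second, so they moved 0.9 units further apart.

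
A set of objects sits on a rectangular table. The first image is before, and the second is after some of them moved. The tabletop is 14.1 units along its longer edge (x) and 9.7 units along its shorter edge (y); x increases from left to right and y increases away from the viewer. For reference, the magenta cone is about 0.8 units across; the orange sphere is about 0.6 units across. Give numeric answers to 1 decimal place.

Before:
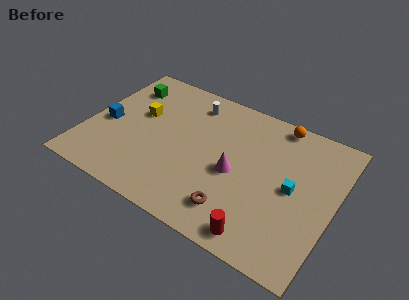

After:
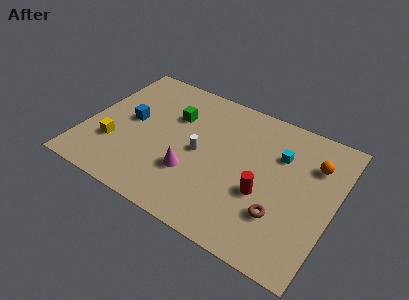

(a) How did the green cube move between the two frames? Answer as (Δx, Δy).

(3.1, -0.9)

The green cube was at about (1.6, 7.5) and moved to about (4.7, 6.6).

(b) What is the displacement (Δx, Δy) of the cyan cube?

(-1.0, 1.9)

The cyan cube started near (11.8, 4.8) and ended near (10.8, 6.7).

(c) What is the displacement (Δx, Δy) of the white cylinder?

(1.0, -3.3)

The white cylinder started near (5.5, 8.0) and ended near (6.5, 4.7).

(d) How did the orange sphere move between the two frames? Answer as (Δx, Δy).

(2.3, -1.8)

From the two frames, the orange sphere sits at roughly (10.4, 8.8) before and (12.7, 7.0) after.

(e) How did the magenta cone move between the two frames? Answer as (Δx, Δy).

(-2.3, -1.2)

The magenta cone started near (8.6, 4.3) and ended near (6.3, 3.1).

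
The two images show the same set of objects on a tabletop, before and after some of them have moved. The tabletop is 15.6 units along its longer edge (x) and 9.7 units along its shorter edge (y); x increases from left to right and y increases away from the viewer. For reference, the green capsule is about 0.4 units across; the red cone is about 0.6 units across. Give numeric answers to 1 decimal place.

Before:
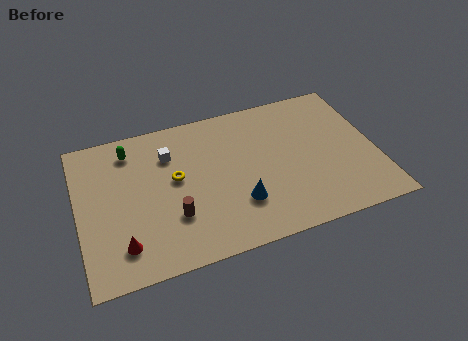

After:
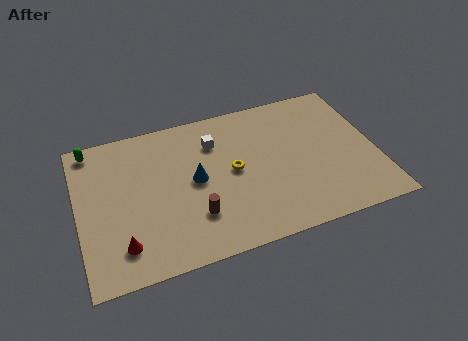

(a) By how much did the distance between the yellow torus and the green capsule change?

+4.7

Before: roughly 3.4 units apart; after: 8.1. That's 4.7 units further apart.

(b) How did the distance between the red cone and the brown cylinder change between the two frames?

+1.0

Before: roughly 2.9 units apart; after: 3.9. That's 1.0 units further apart.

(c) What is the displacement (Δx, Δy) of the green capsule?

(-2.0, 0.7)

The green capsule was at about (2.9, 8.0) and moved to about (0.9, 8.7).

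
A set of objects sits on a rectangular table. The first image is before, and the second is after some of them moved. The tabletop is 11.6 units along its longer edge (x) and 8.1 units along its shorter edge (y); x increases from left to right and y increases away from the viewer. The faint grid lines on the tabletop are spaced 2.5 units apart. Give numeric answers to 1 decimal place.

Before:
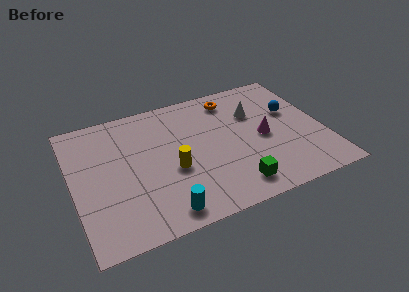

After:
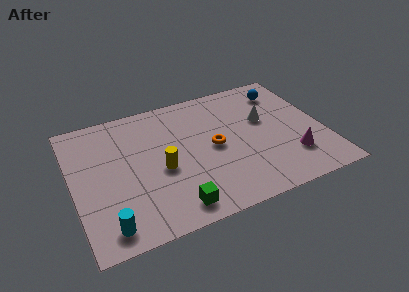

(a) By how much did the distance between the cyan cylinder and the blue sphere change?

+2.7

They were about 7.6 units apart before and 10.3 after — 2.7 units further apart.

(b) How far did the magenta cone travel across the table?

2.0

The magenta cone moved from about (8.8, 3.8) to (9.9, 2.1), a distance of √(1.1² + 1.7²) ≈ 2.0.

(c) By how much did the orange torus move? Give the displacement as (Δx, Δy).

(-1.2, -2.8)

From the two frames, the orange torus sits at roughly (7.7, 6.8) before and (6.5, 4.0) after.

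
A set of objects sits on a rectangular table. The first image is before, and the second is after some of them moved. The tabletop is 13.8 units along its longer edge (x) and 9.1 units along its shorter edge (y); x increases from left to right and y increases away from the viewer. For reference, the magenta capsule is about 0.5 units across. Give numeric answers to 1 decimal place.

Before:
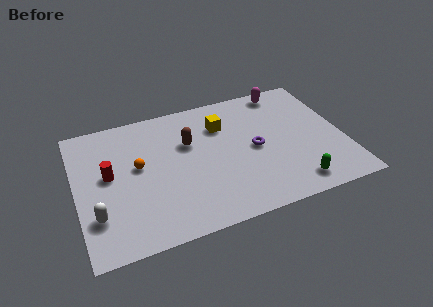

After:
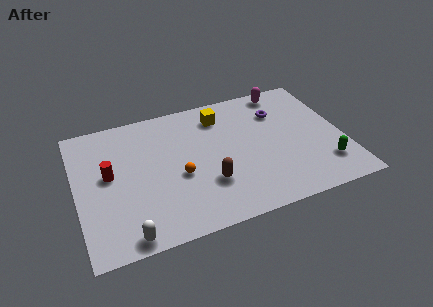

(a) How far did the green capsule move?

1.9

The green capsule was near (10.9, 1.3) before and (12.6, 2.1) after, so it travelled √(1.7² + 0.8²) ≈ 1.9 units.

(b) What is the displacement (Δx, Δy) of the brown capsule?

(0.7, -3.1)

The brown capsule started near (5.9, 5.9) and ended near (6.6, 2.8).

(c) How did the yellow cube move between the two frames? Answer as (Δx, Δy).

(0.0, 0.7)

From the two frames, the yellow cube sits at roughly (7.7, 6.6) before and (7.7, 7.3) after.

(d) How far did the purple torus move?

2.7

The purple torus moved from about (9.2, 4.4) to (10.7, 6.6), a distance of √(1.5² + 2.2²) ≈ 2.7.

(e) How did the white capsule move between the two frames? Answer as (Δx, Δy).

(1.4, -1.7)

From the two frames, the white capsule sits at roughly (0.9, 2.5) before and (2.3, 0.8) after.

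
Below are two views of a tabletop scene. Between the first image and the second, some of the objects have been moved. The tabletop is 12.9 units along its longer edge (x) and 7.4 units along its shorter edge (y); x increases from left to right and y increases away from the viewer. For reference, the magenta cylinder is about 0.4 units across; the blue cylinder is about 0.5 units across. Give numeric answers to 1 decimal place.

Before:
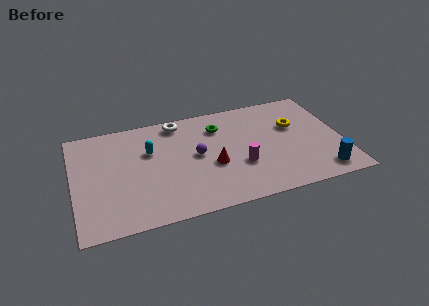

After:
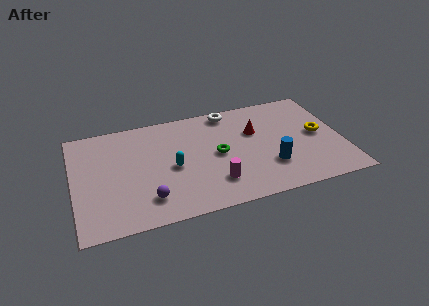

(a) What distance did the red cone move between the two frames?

2.8

The red cone was near (6.6, 3.0) before and (8.8, 4.8) after, so it travelled √(2.2² + 1.8²) ≈ 2.8 units.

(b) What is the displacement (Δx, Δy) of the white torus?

(2.5, 0.1)

The white torus started near (5.2, 6.5) and ended near (7.7, 6.6).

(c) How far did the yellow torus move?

1.4

From (10.7, 4.7) to (11.8, 3.8), the yellow torus covered √(1.1² + 0.9²) ≈ 1.4 units.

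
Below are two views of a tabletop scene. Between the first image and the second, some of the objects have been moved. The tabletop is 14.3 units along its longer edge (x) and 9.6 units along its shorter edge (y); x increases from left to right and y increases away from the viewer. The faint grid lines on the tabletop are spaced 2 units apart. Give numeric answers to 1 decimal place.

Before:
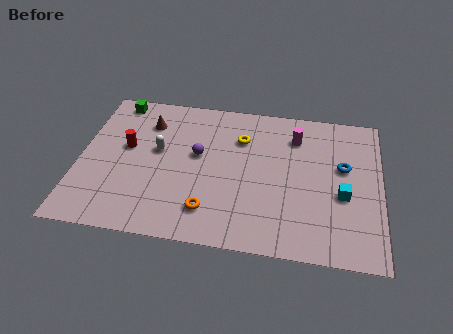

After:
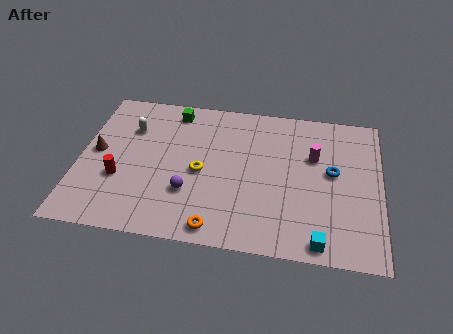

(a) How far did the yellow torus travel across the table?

3.1

The yellow torus moved from about (7.6, 6.9) to (5.8, 4.4), a distance of √(1.8² + 2.5²) ≈ 3.1.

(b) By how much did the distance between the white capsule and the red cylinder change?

+1.9

Before: roughly 1.5 units apart; after: 3.4. That's 1.9 units further apart.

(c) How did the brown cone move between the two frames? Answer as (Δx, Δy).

(-2.3, -2.3)

From the two frames, the brown cone sits at roughly (3.1, 7.3) before and (0.8, 5.0) after.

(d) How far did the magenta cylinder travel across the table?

1.5

The magenta cylinder was near (10.2, 7.4) before and (11.1, 6.2) after, so it travelled √(0.9² + 1.2²) ≈ 1.5 units.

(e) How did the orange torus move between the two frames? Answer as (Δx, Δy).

(0.4, -1.0)

The orange torus started near (6.3, 2.0) and ended near (6.7, 1.0).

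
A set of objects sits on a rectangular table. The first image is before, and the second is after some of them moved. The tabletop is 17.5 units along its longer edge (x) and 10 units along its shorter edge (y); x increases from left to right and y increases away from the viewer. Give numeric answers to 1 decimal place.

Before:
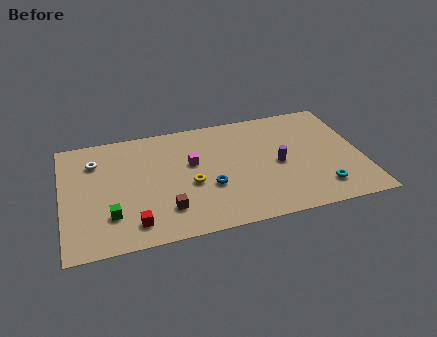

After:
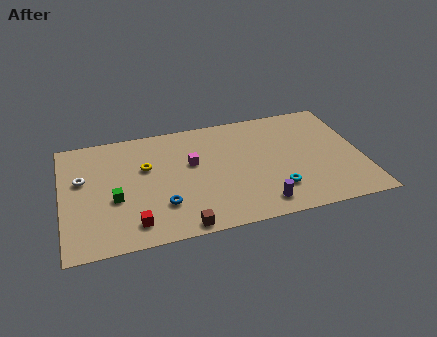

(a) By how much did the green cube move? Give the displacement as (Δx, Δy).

(0.3, 1.3)

The green cube was at about (2.7, 2.7) and moved to about (3.0, 4.0).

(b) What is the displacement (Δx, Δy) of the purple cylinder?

(-1.3, -3.2)

From the two frames, the purple cylinder sits at roughly (12.6, 4.7) before and (11.3, 1.5) after.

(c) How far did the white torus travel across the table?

1.6

From (2.0, 7.5) to (1.2, 6.1), the white torus covered √(0.8² + 1.4²) ≈ 1.6 units.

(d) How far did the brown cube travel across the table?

1.8

From (5.9, 2.4) to (6.7, 0.8), the brown cube covered √(0.8² + 1.6²) ≈ 1.8 units.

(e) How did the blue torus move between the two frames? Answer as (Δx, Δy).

(-2.8, -0.9)

The blue torus was at about (8.5, 3.7) and moved to about (5.7, 2.8).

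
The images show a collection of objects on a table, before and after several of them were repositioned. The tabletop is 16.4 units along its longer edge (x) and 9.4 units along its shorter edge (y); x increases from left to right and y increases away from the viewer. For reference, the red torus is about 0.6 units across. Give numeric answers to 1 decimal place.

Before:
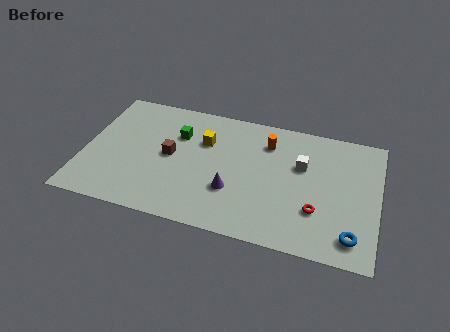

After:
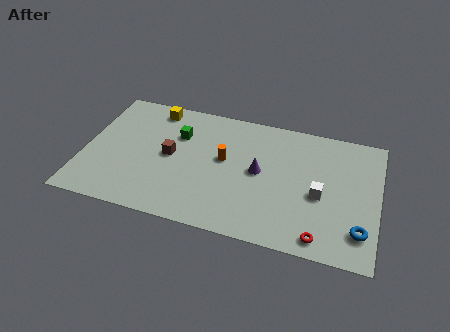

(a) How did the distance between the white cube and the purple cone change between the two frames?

-1.2

They were about 4.7 units apart before and 3.5 after — 1.2 units closer together.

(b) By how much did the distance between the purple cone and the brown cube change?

+1.0

They were about 4.0 units apart before and 5.0 after — 1.0 units further apart.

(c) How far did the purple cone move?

2.3

The purple cone was near (8.4, 3.1) before and (9.8, 4.9) after, so it travelled √(1.4² + 1.8²) ≈ 2.3 units.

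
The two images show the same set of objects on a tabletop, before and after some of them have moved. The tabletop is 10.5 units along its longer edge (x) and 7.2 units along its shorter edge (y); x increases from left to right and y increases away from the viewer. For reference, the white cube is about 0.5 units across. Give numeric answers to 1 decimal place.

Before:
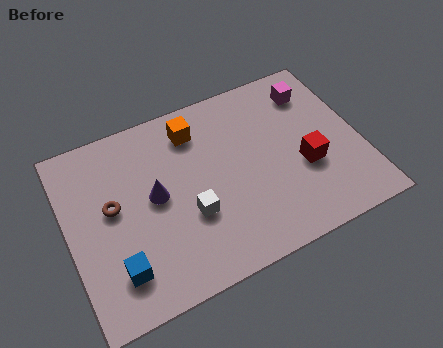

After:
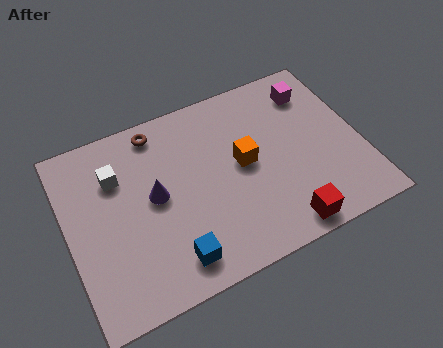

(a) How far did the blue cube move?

1.9

The blue cube was near (1.5, 1.6) before and (3.4, 1.2) after, so it travelled √(1.9² + 0.4²) ≈ 1.9 units.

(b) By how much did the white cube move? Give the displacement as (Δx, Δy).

(-2.3, 2.5)

The white cube was at about (4.2, 2.6) and moved to about (1.9, 5.1).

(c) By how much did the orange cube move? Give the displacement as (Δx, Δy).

(1.5, -2.0)

The orange cube was at about (4.8, 5.8) and moved to about (6.3, 3.8).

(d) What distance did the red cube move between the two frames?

2.3

The red cube was near (8.4, 2.8) before and (7.3, 0.8) after, so it travelled √(1.1² + 2.0²) ≈ 2.3 units.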